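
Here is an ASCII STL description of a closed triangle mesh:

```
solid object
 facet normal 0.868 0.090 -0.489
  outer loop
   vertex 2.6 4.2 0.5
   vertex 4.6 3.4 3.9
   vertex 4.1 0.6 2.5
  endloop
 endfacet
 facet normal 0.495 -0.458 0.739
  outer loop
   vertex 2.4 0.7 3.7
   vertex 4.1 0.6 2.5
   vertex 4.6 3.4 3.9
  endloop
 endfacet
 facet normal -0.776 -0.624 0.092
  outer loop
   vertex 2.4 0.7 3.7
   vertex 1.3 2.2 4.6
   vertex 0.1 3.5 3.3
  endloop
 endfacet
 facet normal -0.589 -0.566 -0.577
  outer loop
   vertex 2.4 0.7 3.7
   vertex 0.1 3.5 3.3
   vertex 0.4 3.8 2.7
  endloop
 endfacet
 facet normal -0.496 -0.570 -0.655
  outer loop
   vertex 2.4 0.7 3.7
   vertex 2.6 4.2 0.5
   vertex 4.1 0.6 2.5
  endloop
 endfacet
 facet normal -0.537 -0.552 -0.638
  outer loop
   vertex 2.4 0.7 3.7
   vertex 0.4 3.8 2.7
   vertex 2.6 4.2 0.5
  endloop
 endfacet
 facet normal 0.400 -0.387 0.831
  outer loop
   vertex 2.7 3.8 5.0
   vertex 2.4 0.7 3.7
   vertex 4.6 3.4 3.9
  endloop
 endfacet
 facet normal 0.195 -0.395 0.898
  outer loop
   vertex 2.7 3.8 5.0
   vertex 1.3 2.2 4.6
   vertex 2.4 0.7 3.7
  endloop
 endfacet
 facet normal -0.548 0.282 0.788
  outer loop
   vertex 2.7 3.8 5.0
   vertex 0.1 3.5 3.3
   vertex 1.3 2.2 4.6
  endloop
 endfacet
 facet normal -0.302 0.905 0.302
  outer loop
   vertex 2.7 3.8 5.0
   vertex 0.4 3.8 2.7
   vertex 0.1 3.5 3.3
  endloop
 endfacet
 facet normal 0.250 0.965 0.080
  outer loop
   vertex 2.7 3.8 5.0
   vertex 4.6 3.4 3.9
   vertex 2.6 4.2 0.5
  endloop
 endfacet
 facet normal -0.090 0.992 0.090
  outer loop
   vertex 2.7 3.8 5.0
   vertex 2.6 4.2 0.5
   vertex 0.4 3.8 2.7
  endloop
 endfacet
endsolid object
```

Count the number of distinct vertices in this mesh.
8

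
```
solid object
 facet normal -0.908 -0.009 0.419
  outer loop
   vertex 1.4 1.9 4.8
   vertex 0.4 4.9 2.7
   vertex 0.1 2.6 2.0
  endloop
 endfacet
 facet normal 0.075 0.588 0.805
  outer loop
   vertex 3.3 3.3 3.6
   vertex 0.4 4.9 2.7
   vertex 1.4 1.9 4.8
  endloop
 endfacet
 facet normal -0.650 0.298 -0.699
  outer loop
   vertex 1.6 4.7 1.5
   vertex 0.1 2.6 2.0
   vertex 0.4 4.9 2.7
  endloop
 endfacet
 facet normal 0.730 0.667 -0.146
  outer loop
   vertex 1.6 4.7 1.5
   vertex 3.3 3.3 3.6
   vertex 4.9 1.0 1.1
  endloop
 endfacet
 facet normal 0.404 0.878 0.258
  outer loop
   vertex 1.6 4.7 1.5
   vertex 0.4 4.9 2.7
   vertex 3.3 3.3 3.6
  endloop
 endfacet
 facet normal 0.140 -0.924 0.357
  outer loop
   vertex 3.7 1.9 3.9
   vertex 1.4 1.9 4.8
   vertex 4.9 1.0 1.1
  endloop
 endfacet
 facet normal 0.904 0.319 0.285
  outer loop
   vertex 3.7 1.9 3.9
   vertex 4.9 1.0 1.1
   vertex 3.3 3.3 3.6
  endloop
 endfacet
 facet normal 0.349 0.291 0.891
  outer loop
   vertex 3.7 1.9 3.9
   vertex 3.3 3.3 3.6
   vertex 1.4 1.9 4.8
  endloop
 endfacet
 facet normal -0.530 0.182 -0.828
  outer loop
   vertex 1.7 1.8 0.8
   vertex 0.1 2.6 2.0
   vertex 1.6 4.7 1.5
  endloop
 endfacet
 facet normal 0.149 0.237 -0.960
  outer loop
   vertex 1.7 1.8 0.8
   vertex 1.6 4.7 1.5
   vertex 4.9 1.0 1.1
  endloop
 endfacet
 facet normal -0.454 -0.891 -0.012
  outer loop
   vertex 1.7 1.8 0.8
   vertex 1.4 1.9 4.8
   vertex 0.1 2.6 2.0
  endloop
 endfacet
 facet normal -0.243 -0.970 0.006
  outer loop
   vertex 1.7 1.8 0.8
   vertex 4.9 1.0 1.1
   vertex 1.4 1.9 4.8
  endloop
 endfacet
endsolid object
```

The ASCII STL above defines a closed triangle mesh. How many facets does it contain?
12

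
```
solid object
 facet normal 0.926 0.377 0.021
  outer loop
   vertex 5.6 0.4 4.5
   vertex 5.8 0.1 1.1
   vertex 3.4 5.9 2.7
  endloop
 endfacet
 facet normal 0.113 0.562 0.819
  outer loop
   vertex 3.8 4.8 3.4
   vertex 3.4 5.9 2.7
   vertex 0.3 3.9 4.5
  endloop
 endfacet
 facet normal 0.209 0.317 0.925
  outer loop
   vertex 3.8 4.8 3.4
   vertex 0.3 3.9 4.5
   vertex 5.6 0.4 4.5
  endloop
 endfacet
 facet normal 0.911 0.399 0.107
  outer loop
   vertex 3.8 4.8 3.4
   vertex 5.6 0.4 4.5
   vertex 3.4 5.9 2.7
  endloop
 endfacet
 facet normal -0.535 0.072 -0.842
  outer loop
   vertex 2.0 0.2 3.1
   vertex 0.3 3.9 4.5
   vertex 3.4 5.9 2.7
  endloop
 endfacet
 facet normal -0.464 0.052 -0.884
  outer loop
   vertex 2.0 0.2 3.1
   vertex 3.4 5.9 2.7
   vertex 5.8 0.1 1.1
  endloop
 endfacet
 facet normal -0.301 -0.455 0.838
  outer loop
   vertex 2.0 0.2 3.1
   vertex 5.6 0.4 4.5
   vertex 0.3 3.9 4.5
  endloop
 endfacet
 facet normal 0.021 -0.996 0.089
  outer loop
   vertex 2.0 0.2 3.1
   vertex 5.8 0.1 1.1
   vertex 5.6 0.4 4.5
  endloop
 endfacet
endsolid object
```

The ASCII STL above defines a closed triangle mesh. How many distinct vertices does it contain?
6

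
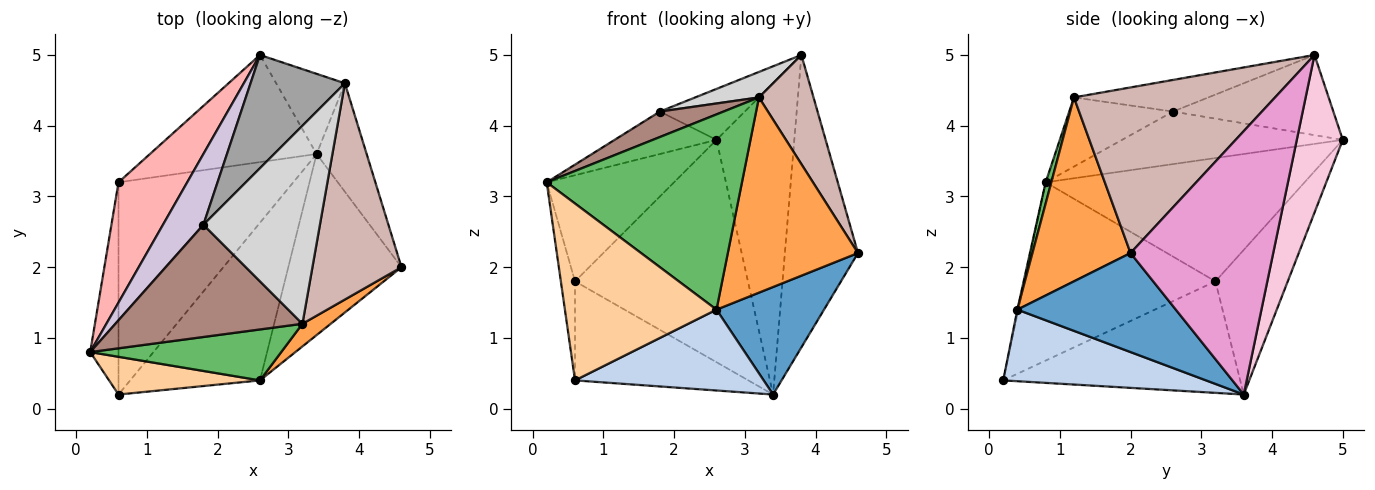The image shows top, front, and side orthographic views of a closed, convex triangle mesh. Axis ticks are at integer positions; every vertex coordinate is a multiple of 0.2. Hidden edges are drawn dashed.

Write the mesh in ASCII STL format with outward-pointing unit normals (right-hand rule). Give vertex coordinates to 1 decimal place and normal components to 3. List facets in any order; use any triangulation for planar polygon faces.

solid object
 facet normal 0.601 -0.408 -0.687
  outer loop
   vertex 2.6 0.4 1.4
   vertex 3.4 3.6 0.2
   vertex 4.6 2.0 2.2
  endloop
 endfacet
 facet normal 0.440 -0.410 -0.799
  outer loop
   vertex 2.6 0.4 1.4
   vertex 0.6 0.2 0.4
   vertex 3.4 3.6 0.2
  endloop
 endfacet
 facet normal 0.599 -0.795 0.092
  outer loop
   vertex 2.6 0.4 1.4
   vertex 4.6 2.0 2.2
   vertex 3.2 1.2 4.4
  endloop
 endfacet
 facet normal -0.007 -0.978 0.209
  outer loop
   vertex 2.6 0.4 1.4
   vertex 0.2 0.8 3.2
   vertex 0.6 0.2 0.4
  endloop
 endfacet
 facet normal 0.028 -0.967 0.252
  outer loop
   vertex 2.6 0.4 1.4
   vertex 3.2 1.2 4.4
   vertex 0.2 0.8 3.2
  endloop
 endfacet
 facet normal -0.353 0.843 -0.406
  outer loop
   vertex 0.6 3.2 1.8
   vertex 2.6 5.0 3.8
   vertex 3.4 3.6 0.2
  endloop
 endfacet
 facet normal -0.501 0.366 -0.784
  outer loop
   vertex 0.6 3.2 1.8
   vertex 3.4 3.6 0.2
   vertex 0.6 0.2 0.4
  endloop
 endfacet
 facet normal -0.803 0.395 0.447
  outer loop
   vertex 0.6 3.2 1.8
   vertex 0.2 0.8 3.2
   vertex 2.6 5.0 3.8
  endloop
 endfacet
 facet normal -0.985 0.073 -0.156
  outer loop
   vertex 0.6 3.2 1.8
   vertex 0.6 0.2 0.4
   vertex 0.2 0.8 3.2
  endloop
 endfacet
 facet normal -0.744 0.344 0.573
  outer loop
   vertex 1.8 2.6 4.2
   vertex 2.6 5.0 3.8
   vertex 0.2 0.8 3.2
  endloop
 endfacet
 facet normal -0.339 -0.208 0.917
  outer loop
   vertex 1.8 2.6 4.2
   vertex 0.2 0.8 3.2
   vertex 3.2 1.2 4.4
  endloop
 endfacet
 facet normal 0.857 -0.232 0.461
  outer loop
   vertex 3.8 4.6 5.0
   vertex 3.2 1.2 4.4
   vertex 4.6 2.0 2.2
  endloop
 endfacet
 facet normal 0.878 0.450 -0.167
  outer loop
   vertex 3.8 4.6 5.0
   vertex 4.6 2.0 2.2
   vertex 3.4 3.6 0.2
  endloop
 endfacet
 facet normal 0.497 0.841 -0.216
  outer loop
   vertex 3.8 4.6 5.0
   vertex 3.4 3.6 0.2
   vertex 2.6 5.0 3.8
  endloop
 endfacet
 facet normal -0.613 0.324 0.721
  outer loop
   vertex 3.8 4.6 5.0
   vertex 2.6 5.0 3.8
   vertex 1.8 2.6 4.2
  endloop
 endfacet
 facet normal -0.260 -0.123 0.958
  outer loop
   vertex 3.8 4.6 5.0
   vertex 1.8 2.6 4.2
   vertex 3.2 1.2 4.4
  endloop
 endfacet
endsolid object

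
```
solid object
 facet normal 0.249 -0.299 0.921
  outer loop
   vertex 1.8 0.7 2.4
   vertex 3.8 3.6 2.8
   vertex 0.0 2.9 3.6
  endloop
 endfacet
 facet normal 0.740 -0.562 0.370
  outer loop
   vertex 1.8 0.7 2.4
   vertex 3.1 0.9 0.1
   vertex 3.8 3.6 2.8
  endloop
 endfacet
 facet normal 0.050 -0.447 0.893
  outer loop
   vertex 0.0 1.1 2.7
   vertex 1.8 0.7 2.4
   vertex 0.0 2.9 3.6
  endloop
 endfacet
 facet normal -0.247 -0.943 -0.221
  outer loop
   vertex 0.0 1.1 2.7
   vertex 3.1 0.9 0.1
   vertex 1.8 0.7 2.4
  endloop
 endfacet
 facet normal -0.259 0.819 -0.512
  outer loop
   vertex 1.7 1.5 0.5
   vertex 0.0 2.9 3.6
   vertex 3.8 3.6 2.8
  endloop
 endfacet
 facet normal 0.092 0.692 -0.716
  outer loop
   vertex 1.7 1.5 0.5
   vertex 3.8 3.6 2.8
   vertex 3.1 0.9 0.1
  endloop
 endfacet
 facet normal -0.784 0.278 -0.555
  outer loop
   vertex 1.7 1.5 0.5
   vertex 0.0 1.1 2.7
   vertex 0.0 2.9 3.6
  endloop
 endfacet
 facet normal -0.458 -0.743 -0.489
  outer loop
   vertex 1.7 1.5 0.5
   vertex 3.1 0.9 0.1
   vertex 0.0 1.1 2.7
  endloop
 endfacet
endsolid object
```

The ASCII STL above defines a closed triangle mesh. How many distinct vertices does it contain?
6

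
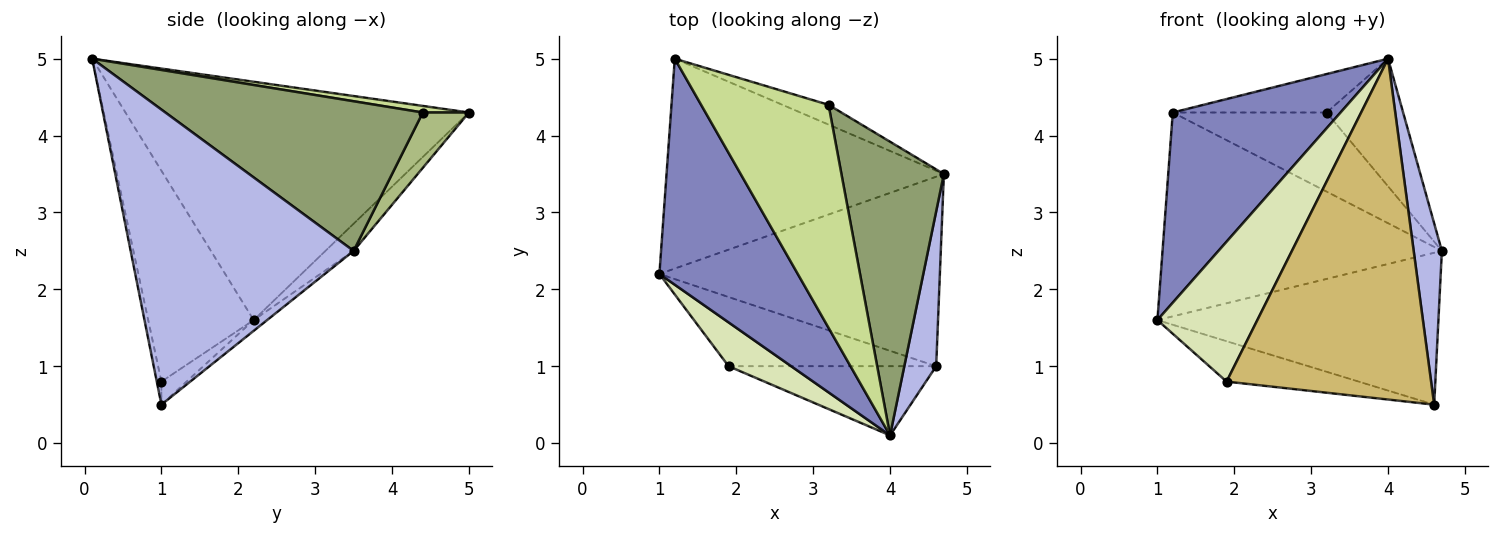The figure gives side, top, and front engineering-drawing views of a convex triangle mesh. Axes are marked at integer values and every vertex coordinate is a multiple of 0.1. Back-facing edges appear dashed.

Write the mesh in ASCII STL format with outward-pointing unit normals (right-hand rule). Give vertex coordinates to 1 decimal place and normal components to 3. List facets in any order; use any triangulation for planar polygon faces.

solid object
 facet normal -0.070 0.695 -0.716
  outer loop
   vertex 1.2 5.0 4.3
   vertex 4.7 3.5 2.5
   vertex 1.0 2.2 1.6
  endloop
 endfacet
 facet normal -0.797 -0.389 0.463
  outer loop
   vertex 1.2 5.0 4.3
   vertex 1.0 2.2 1.6
   vertex 4.0 0.1 5.0
  endloop
 endfacet
 facet normal -0.030 0.625 -0.780
  outer loop
   vertex 4.6 1.0 0.5
   vertex 1.0 2.2 1.6
   vertex 4.7 3.5 2.5
  endloop
 endfacet
 facet normal 0.986 -0.125 0.107
  outer loop
   vertex 4.6 1.0 0.5
   vertex 4.7 3.5 2.5
   vertex 4.0 0.1 5.0
  endloop
 endfacet
 facet normal 0.801 0.238 0.549
  outer loop
   vertex 3.2 4.4 4.3
   vertex 4.0 0.1 5.0
   vertex 4.7 3.5 2.5
  endloop
 endfacet
 facet normal 0.279 0.931 -0.233
  outer loop
   vertex 3.2 4.4 4.3
   vertex 4.7 3.5 2.5
   vertex 1.2 5.0 4.3
  endloop
 endfacet
 facet normal 0.051 0.170 0.984
  outer loop
   vertex 3.2 4.4 4.3
   vertex 1.2 5.0 4.3
   vertex 4.0 0.1 5.0
  endloop
 endfacet
 facet normal -0.709 -0.673 0.211
  outer loop
   vertex 1.9 1.0 0.8
   vertex 4.0 0.1 5.0
   vertex 1.0 2.2 1.6
  endloop
 endfacet
 facet normal -0.096 0.502 -0.860
  outer loop
   vertex 1.9 1.0 0.8
   vertex 1.0 2.2 1.6
   vertex 4.6 1.0 0.5
  endloop
 endfacet
 facet normal -0.022 -0.980 -0.199
  outer loop
   vertex 1.9 1.0 0.8
   vertex 4.6 1.0 0.5
   vertex 4.0 0.1 5.0
  endloop
 endfacet
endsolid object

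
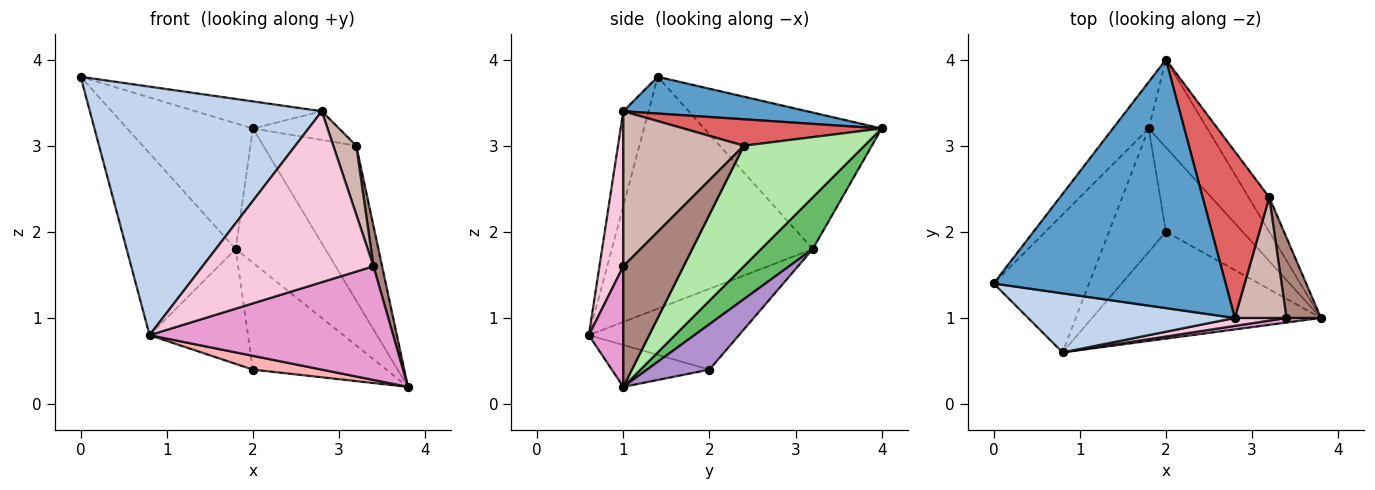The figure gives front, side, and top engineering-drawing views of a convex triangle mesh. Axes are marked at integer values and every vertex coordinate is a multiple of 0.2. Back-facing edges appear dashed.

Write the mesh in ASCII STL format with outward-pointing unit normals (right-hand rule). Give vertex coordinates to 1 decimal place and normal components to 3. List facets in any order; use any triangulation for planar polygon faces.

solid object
 facet normal 0.156 0.107 0.982
  outer loop
   vertex 2.8 1.0 3.4
   vertex 2.0 4.0 3.2
   vertex 0.0 1.4 3.8
  endloop
 endfacet
 facet normal -0.105 -0.967 0.230
  outer loop
   vertex 2.8 1.0 3.4
   vertex 0.0 1.4 3.8
   vertex 0.8 0.6 0.8
  endloop
 endfacet
 facet normal -0.798 0.565 -0.209
  outer loop
   vertex 1.8 3.2 1.8
   vertex 0.0 1.4 3.8
   vertex 2.0 4.0 3.2
  endloop
 endfacet
 facet normal -0.826 0.449 -0.340
  outer loop
   vertex 1.8 3.2 1.8
   vertex 0.8 0.6 0.8
   vertex 0.0 1.4 3.8
  endloop
 endfacet
 facet normal 0.435 0.754 -0.493
  outer loop
   vertex 1.8 3.2 1.8
   vertex 2.0 4.0 3.2
   vertex 3.8 1.0 0.2
  endloop
 endfacet
 facet normal 0.785 0.605 -0.135
  outer loop
   vertex 3.2 2.4 3.0
   vertex 3.8 1.0 0.2
   vertex 2.0 4.0 3.2
  endloop
 endfacet
 facet normal 0.364 0.158 0.918
  outer loop
   vertex 3.2 2.4 3.0
   vertex 2.0 4.0 3.2
   vertex 2.8 1.0 3.4
  endloop
 endfacet
 facet normal -0.178 -0.126 -0.976
  outer loop
   vertex 2.0 2.0 0.4
   vertex 3.8 1.0 0.2
   vertex 0.8 0.6 0.8
  endloop
 endfacet
 facet normal 0.345 0.737 -0.582
  outer loop
   vertex 2.0 2.0 0.4
   vertex 1.8 3.2 1.8
   vertex 3.8 1.0 0.2
  endloop
 endfacet
 facet normal -0.720 0.472 -0.508
  outer loop
   vertex 2.0 2.0 0.4
   vertex 0.8 0.6 0.8
   vertex 1.8 3.2 1.8
  endloop
 endfacet
 facet normal 0.953 -0.136 0.272
  outer loop
   vertex 3.4 1.0 1.6
   vertex 3.8 1.0 0.2
   vertex 3.2 2.4 3.0
  endloop
 endfacet
 facet normal 0.934 -0.178 0.311
  outer loop
   vertex 3.4 1.0 1.6
   vertex 3.2 2.4 3.0
   vertex 2.8 1.0 3.4
  endloop
 endfacet
 facet normal 0.140 -0.989 0.040
  outer loop
   vertex 3.4 1.0 1.6
   vertex 0.8 0.6 0.8
   vertex 3.8 1.0 0.2
  endloop
 endfacet
 facet normal 0.138 -0.989 0.046
  outer loop
   vertex 3.4 1.0 1.6
   vertex 2.8 1.0 3.4
   vertex 0.8 0.6 0.8
  endloop
 endfacet
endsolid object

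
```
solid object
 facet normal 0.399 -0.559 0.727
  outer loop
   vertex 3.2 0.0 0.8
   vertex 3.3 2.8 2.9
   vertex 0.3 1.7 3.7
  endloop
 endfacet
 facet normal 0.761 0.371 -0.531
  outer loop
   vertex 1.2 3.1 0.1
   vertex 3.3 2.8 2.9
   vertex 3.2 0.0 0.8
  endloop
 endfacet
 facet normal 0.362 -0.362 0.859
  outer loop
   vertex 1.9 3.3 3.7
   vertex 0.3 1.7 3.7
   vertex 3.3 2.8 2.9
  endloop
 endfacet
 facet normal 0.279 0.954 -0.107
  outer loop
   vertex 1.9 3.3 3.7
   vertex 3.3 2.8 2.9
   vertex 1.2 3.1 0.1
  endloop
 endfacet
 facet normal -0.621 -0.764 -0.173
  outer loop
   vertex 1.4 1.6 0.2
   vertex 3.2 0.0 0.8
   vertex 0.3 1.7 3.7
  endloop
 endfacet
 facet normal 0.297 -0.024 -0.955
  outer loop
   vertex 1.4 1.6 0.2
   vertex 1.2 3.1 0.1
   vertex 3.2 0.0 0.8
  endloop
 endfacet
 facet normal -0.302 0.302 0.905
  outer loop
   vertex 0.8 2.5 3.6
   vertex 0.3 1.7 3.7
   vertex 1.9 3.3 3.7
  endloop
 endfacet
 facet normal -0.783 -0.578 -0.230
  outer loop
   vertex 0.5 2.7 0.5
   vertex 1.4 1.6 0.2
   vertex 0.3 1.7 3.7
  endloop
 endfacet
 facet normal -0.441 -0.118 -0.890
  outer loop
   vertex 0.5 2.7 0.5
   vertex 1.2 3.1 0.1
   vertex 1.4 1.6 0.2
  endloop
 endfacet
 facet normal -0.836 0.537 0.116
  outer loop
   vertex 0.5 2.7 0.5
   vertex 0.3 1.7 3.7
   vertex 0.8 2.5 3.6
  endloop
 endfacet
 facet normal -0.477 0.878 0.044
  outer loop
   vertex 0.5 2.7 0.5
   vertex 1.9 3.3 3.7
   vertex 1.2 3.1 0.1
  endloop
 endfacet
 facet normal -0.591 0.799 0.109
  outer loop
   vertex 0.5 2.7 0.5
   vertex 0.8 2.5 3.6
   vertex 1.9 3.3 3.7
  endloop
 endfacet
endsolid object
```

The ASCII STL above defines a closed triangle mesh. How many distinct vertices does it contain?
8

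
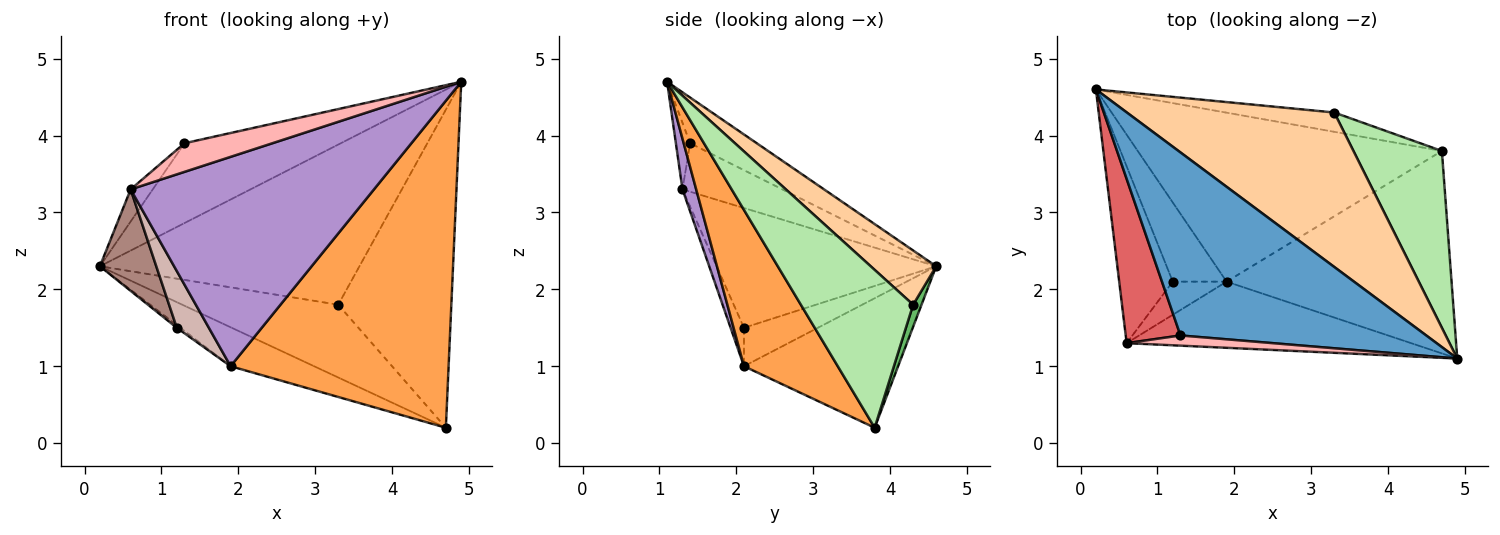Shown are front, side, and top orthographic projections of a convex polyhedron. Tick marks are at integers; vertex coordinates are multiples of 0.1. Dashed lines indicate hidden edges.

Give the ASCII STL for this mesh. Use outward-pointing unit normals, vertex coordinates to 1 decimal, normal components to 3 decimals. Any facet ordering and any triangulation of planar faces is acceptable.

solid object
 facet normal -0.168 0.394 0.904
  outer loop
   vertex 1.3 1.4 3.9
   vertex 4.9 1.1 4.7
   vertex 0.2 4.6 2.3
  endloop
 endfacet
 facet normal -0.383 0.208 -0.900
  outer loop
   vertex 1.9 2.1 1.0
   vertex 0.2 4.6 2.3
   vertex 4.7 3.8 0.2
  endloop
 endfacet
 facet normal 0.344 -0.798 -0.494
  outer loop
   vertex 1.9 2.1 1.0
   vertex 4.7 3.8 0.2
   vertex 4.9 1.1 4.7
  endloop
 endfacet
 facet normal 0.179 0.708 0.683
  outer loop
   vertex 3.3 4.3 1.8
   vertex 0.2 4.6 2.3
   vertex 4.9 1.1 4.7
  endloop
 endfacet
 facet normal 0.052 0.965 -0.256
  outer loop
   vertex 3.3 4.3 1.8
   vertex 4.7 3.8 0.2
   vertex 0.2 4.6 2.3
  endloop
 endfacet
 facet normal 0.655 0.660 0.367
  outer loop
   vertex 3.3 4.3 1.8
   vertex 4.9 1.1 4.7
   vertex 4.7 3.8 0.2
  endloop
 endfacet
 facet normal -0.656 0.145 0.741
  outer loop
   vertex 0.6 1.3 3.3
   vertex 1.3 1.4 3.9
   vertex 0.2 4.6 2.3
  endloop
 endfacet
 facet normal -0.151 -0.931 0.332
  outer loop
   vertex 0.6 1.3 3.3
   vertex 4.9 1.1 4.7
   vertex 1.3 1.4 3.9
  endloop
 endfacet
 facet normal 0.054 -0.952 -0.301
  outer loop
   vertex 0.6 1.3 3.3
   vertex 1.9 2.1 1.0
   vertex 4.9 1.1 4.7
  endloop
 endfacet
 facet normal -0.581 0.028 -0.813
  outer loop
   vertex 1.2 2.1 1.5
   vertex 0.2 4.6 2.3
   vertex 1.9 2.1 1.0
  endloop
 endfacet
 facet normal -0.889 -0.228 -0.398
  outer loop
   vertex 1.2 2.1 1.5
   vertex 0.6 1.3 3.3
   vertex 0.2 4.6 2.3
  endloop
 endfacet
 facet normal -0.339 -0.813 -0.474
  outer loop
   vertex 1.2 2.1 1.5
   vertex 1.9 2.1 1.0
   vertex 0.6 1.3 3.3
  endloop
 endfacet
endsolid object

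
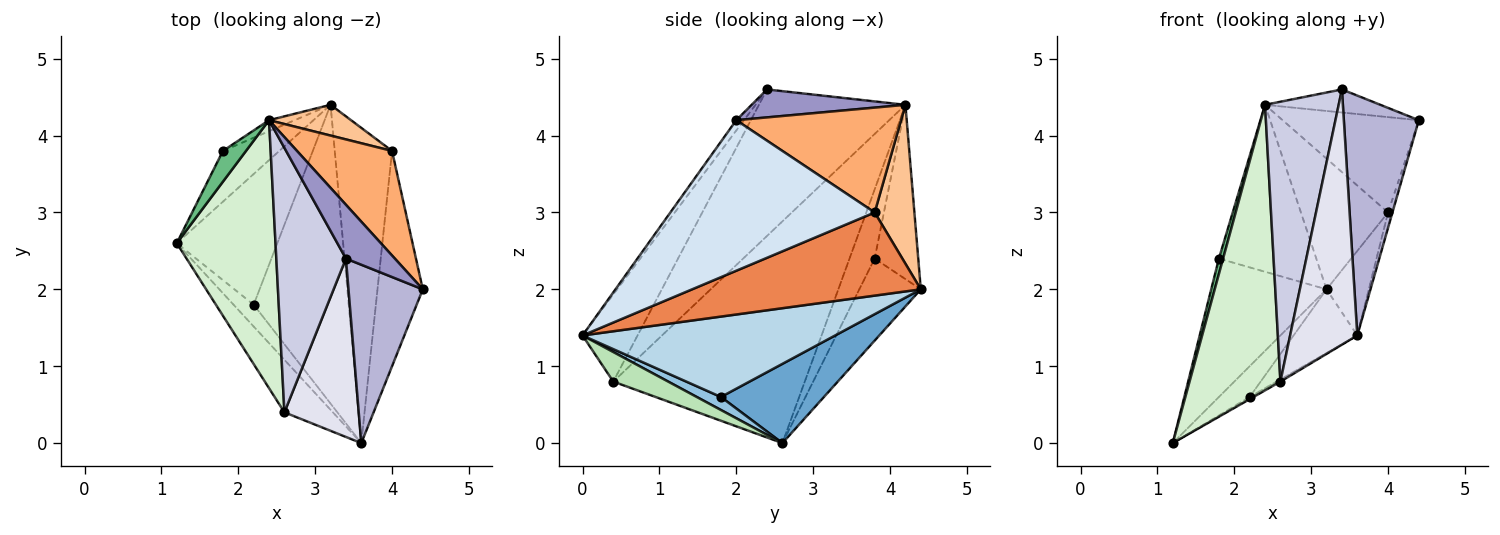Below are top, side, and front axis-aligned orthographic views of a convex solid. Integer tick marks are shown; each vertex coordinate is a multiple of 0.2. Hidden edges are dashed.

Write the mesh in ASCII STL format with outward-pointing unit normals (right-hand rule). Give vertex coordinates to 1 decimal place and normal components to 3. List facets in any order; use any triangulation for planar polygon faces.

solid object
 facet normal 0.609 0.182 -0.772
  outer loop
   vertex 2.2 1.8 0.6
   vertex 1.2 2.6 0.0
   vertex 3.2 4.4 2.0
  endloop
 endfacet
 facet normal 0.543 0.049 -0.839
  outer loop
   vertex 2.2 1.8 0.6
   vertex 3.6 0.0 1.4
   vertex 1.2 2.6 0.0
  endloop
 endfacet
 facet normal 0.637 0.161 -0.754
  outer loop
   vertex 2.2 1.8 0.6
   vertex 3.2 4.4 2.0
   vertex 3.6 0.0 1.4
  endloop
 endfacet
 facet normal 0.957 0.021 -0.288
  outer loop
   vertex 4.0 3.8 3.0
   vertex 4.4 2.0 4.2
   vertex 3.6 0.0 1.4
  endloop
 endfacet
 facet normal 0.814 0.150 -0.561
  outer loop
   vertex 4.0 3.8 3.0
   vertex 3.6 0.0 1.4
   vertex 3.2 4.4 2.0
  endloop
 endfacet
 facet normal 0.632 0.522 0.573
  outer loop
   vertex 4.0 3.8 3.0
   vertex 2.4 4.2 4.4
   vertex 4.4 2.0 4.2
  endloop
 endfacet
 facet normal 0.406 0.890 0.209
  outer loop
   vertex 4.0 3.8 3.0
   vertex 3.2 4.4 2.0
   vertex 2.4 4.2 4.4
  endloop
 endfacet
 facet normal -0.448 0.840 -0.308
  outer loop
   vertex 1.8 3.8 2.4
   vertex 3.2 4.4 2.0
   vertex 1.2 2.6 0.0
  endloop
 endfacet
 facet normal -0.937 -0.156 0.312
  outer loop
   vertex 1.8 3.8 2.4
   vertex 1.2 2.6 0.0
   vertex 2.4 4.2 4.4
  endloop
 endfacet
 facet normal -0.408 0.911 -0.060
  outer loop
   vertex 1.8 3.8 2.4
   vertex 2.4 4.2 4.4
   vertex 3.2 4.4 2.0
  endloop
 endfacet
 facet normal 0.520 0.021 -0.854
  outer loop
   vertex 2.6 0.4 0.8
   vertex 1.2 2.6 0.0
   vertex 3.6 0.0 1.4
  endloop
 endfacet
 facet normal -0.838 -0.398 0.373
  outer loop
   vertex 2.6 0.4 0.8
   vertex 2.4 4.2 4.4
   vertex 1.2 2.6 0.0
  endloop
 endfacet
 facet normal 0.465 0.349 0.814
  outer loop
   vertex 3.4 2.4 4.6
   vertex 4.4 2.0 4.2
   vertex 2.4 4.2 4.4
  endloop
 endfacet
 facet normal -0.082 -0.800 0.595
  outer loop
   vertex 3.4 2.4 4.6
   vertex 3.6 0.0 1.4
   vertex 4.4 2.0 4.2
  endloop
 endfacet
 facet normal -0.822 -0.413 0.391
  outer loop
   vertex 3.4 2.4 4.6
   vertex 2.4 4.2 4.4
   vertex 2.6 0.4 0.8
  endloop
 endfacet
 facet normal -0.558 -0.680 0.476
  outer loop
   vertex 3.4 2.4 4.6
   vertex 2.6 0.4 0.8
   vertex 3.6 0.0 1.4
  endloop
 endfacet
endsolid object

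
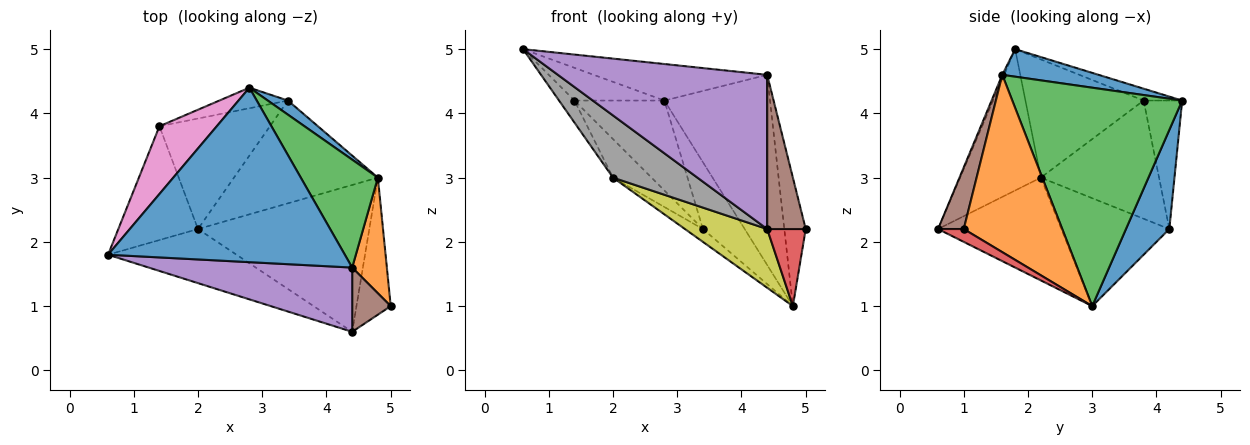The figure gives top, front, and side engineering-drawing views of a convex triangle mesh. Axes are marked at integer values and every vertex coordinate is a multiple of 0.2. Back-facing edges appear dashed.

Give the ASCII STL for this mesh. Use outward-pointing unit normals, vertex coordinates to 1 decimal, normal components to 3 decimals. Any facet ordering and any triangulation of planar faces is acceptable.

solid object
 facet normal 0.113 0.204 0.973
  outer loop
   vertex 4.4 1.6 4.6
   vertex 2.8 4.4 4.2
   vertex 0.6 1.8 5.0
  endloop
 endfacet
 facet normal 0.960 0.209 0.188
  outer loop
   vertex 4.4 1.6 4.6
   vertex 5.0 1.0 2.2
   vertex 4.8 3.0 1.0
  endloop
 endfacet
 facet normal 0.813 0.506 0.287
  outer loop
   vertex 4.4 1.6 4.6
   vertex 4.8 3.0 1.0
   vertex 2.8 4.4 4.2
  endloop
 endfacet
 facet normal 0.311 -0.466 -0.828
  outer loop
   vertex 4.4 0.6 2.2
   vertex 4.8 3.0 1.0
   vertex 5.0 1.0 2.2
  endloop
 endfacet
 facet normal -0.008 -0.923 0.385
  outer loop
   vertex 4.4 0.6 2.2
   vertex 4.4 1.6 4.6
   vertex 0.6 1.8 5.0
  endloop
 endfacet
 facet normal 0.524 -0.786 0.328
  outer loop
   vertex 4.4 0.6 2.2
   vertex 5.0 1.0 2.2
   vertex 4.4 1.6 4.6
  endloop
 endfacet
 facet normal -0.183 0.427 0.885
  outer loop
   vertex 1.4 3.8 4.2
   vertex 0.6 1.8 5.0
   vertex 2.8 4.4 4.2
  endloop
 endfacet
 facet normal -0.585 -0.612 -0.532
  outer loop
   vertex 2.0 2.2 3.0
   vertex 4.4 0.6 2.2
   vertex 0.6 1.8 5.0
  endloop
 endfacet
 facet normal -0.487 -0.324 -0.811
  outer loop
   vertex 2.0 2.2 3.0
   vertex 4.8 3.0 1.0
   vertex 4.4 0.6 2.2
  endloop
 endfacet
 facet normal -0.824 0.108 -0.556
  outer loop
   vertex 2.0 2.2 3.0
   vertex 0.6 1.8 5.0
   vertex 1.4 3.8 4.2
  endloop
 endfacet
 facet normal 0.713 0.686 0.145
  outer loop
   vertex 3.4 4.2 2.2
   vertex 2.8 4.4 4.2
   vertex 4.8 3.0 1.0
  endloop
 endfacet
 facet normal -0.386 0.900 -0.206
  outer loop
   vertex 3.4 4.2 2.2
   vertex 1.4 3.8 4.2
   vertex 2.8 4.4 4.2
  endloop
 endfacet
 facet normal -0.597 0.100 -0.796
  outer loop
   vertex 3.4 4.2 2.2
   vertex 4.8 3.0 1.0
   vertex 2.0 2.2 3.0
  endloop
 endfacet
 facet normal -0.711 0.232 -0.664
  outer loop
   vertex 3.4 4.2 2.2
   vertex 2.0 2.2 3.0
   vertex 1.4 3.8 4.2
  endloop
 endfacet
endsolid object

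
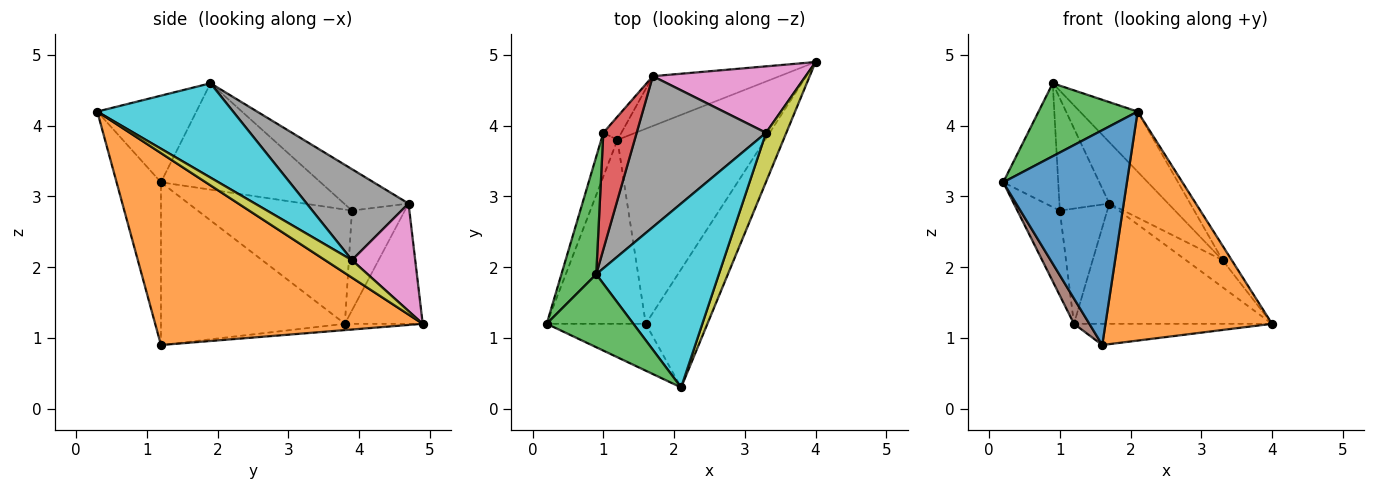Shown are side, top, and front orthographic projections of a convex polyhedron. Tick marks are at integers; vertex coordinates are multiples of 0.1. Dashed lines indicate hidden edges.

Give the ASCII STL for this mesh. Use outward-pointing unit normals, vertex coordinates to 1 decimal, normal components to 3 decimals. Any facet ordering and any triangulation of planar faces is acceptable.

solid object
 facet normal -0.331 -0.922 -0.201
  outer loop
   vertex 1.6 1.2 0.9
   vertex 2.1 0.3 4.2
   vertex 0.2 1.2 3.2
  endloop
 endfacet
 facet normal 0.819 -0.510 -0.263
  outer loop
   vertex 1.6 1.2 0.9
   vertex 4.0 4.9 1.2
   vertex 2.1 0.3 4.2
  endloop
 endfacet
 facet normal -0.577 -0.577 0.577
  outer loop
   vertex 0.9 1.9 4.6
   vertex 0.2 1.2 3.2
   vertex 2.1 0.3 4.2
  endloop
 endfacet
 facet normal -0.042 0.108 -0.993
  outer loop
   vertex 1.2 3.8 1.2
   vertex 4.0 4.9 1.2
   vertex 1.6 1.2 0.9
  endloop
 endfacet
 facet normal -0.341 0.869 -0.359
  outer loop
   vertex 1.2 3.8 1.2
   vertex 1.7 4.7 2.9
   vertex 4.0 4.9 1.2
  endloop
 endfacet
 facet normal -0.852 -0.071 -0.519
  outer loop
   vertex 1.2 3.8 1.2
   vertex 1.6 1.2 0.9
   vertex 0.2 1.2 3.2
  endloop
 endfacet
 facet normal 0.546 0.316 0.776
  outer loop
   vertex 3.3 3.9 2.1
   vertex 4.0 4.9 1.2
   vertex 1.7 4.7 2.9
  endloop
 endfacet
 facet normal 0.546 0.315 0.776
  outer loop
   vertex 3.3 3.9 2.1
   vertex 1.7 4.7 2.9
   vertex 0.9 1.9 4.6
  endloop
 endfacet
 facet normal 0.638 0.218 0.739
  outer loop
   vertex 3.3 3.9 2.1
   vertex 2.1 0.3 4.2
   vertex 4.0 4.9 1.2
  endloop
 endfacet
 facet normal 0.590 0.251 0.767
  outer loop
   vertex 3.3 3.9 2.1
   vertex 0.9 1.9 4.6
   vertex 2.1 0.3 4.2
  endloop
 endfacet
 facet normal -0.955 0.263 -0.136
  outer loop
   vertex 1.0 3.9 2.8
   vertex 1.2 3.8 1.2
   vertex 0.2 1.2 3.2
  endloop
 endfacet
 facet normal -0.738 0.662 -0.134
  outer loop
   vertex 1.0 3.9 2.8
   vertex 1.7 4.7 2.9
   vertex 1.2 3.8 1.2
  endloop
 endfacet
 facet normal -0.903 0.311 0.296
  outer loop
   vertex 1.0 3.9 2.8
   vertex 0.2 1.2 3.2
   vertex 0.9 1.9 4.6
  endloop
 endfacet
 facet normal -0.667 0.517 0.537
  outer loop
   vertex 1.0 3.9 2.8
   vertex 0.9 1.9 4.6
   vertex 1.7 4.7 2.9
  endloop
 endfacet
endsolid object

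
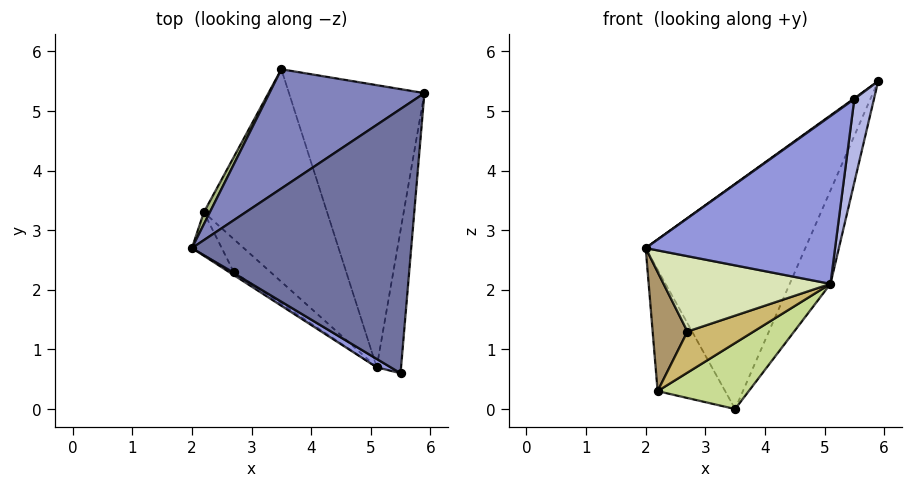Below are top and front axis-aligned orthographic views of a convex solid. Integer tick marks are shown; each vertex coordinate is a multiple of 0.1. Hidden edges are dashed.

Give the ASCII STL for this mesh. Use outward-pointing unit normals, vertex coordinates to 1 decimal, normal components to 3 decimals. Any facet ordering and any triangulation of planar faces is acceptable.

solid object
 facet normal -0.582 -0.002 0.813
  outer loop
   vertex 5.5 0.6 5.2
   vertex 5.9 5.3 5.5
   vertex 2.0 2.7 2.7
  endloop
 endfacet
 facet normal -0.679 0.649 0.344
  outer loop
   vertex 3.5 5.7 0.0
   vertex 2.0 2.7 2.7
   vertex 5.9 5.3 5.5
  endloop
 endfacet
 facet normal -0.536 -0.843 0.042
  outer loop
   vertex 5.1 0.7 2.1
   vertex 5.5 0.6 5.2
   vertex 2.0 2.7 2.7
  endloop
 endfacet
 facet normal 0.989 -0.076 -0.130
  outer loop
   vertex 5.1 0.7 2.1
   vertex 5.9 5.3 5.5
   vertex 5.5 0.6 5.2
  endloop
 endfacet
 facet normal 0.912 0.129 -0.389
  outer loop
   vertex 5.1 0.7 2.1
   vertex 3.5 5.7 0.0
   vertex 5.9 5.3 5.5
  endloop
 endfacet
 facet normal -0.876 0.480 0.047
  outer loop
   vertex 2.2 3.3 0.3
   vertex 2.0 2.7 2.7
   vertex 3.5 5.7 0.0
  endloop
 endfacet
 facet normal 0.311 -0.282 -0.908
  outer loop
   vertex 2.2 3.3 0.3
   vertex 3.5 5.7 0.0
   vertex 5.1 0.7 2.1
  endloop
 endfacet
 facet normal -0.546 -0.837 -0.034
  outer loop
   vertex 2.7 2.3 1.3
   vertex 5.1 0.7 2.1
   vertex 2.0 2.7 2.7
  endloop
 endfacet
 facet normal -0.771 -0.600 -0.214
  outer loop
   vertex 2.7 2.3 1.3
   vertex 2.0 2.7 2.7
   vertex 2.2 3.3 0.3
  endloop
 endfacet
 facet normal -0.298 -0.745 -0.596
  outer loop
   vertex 2.7 2.3 1.3
   vertex 2.2 3.3 0.3
   vertex 5.1 0.7 2.1
  endloop
 endfacet
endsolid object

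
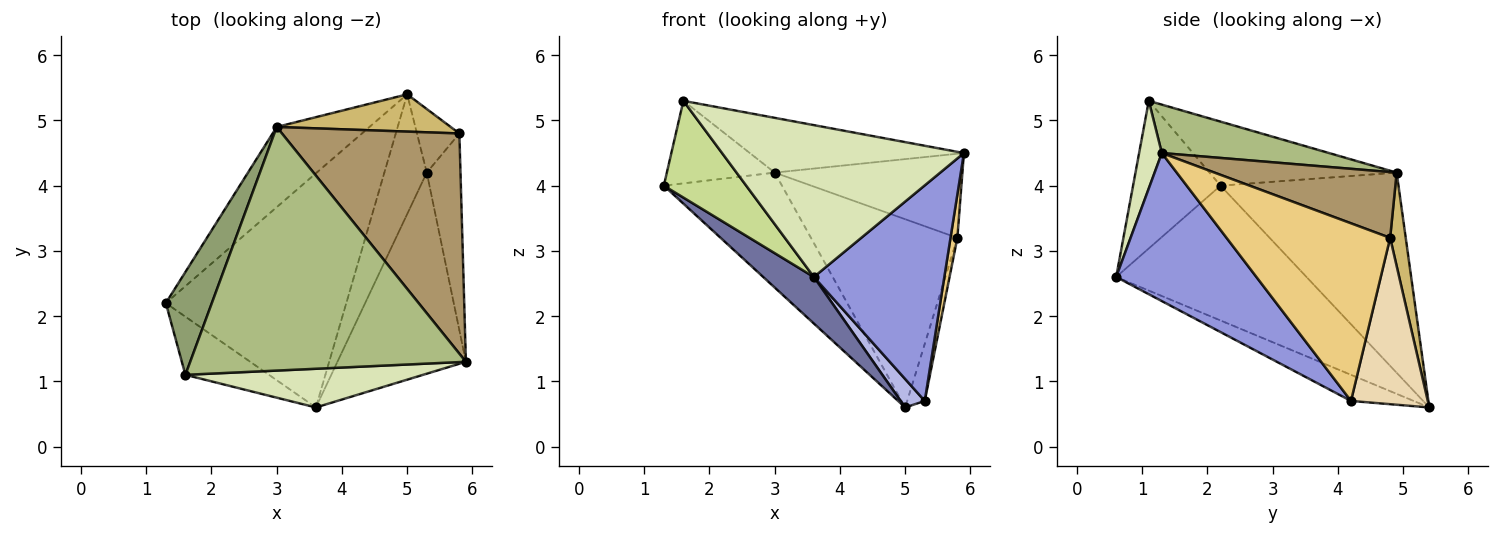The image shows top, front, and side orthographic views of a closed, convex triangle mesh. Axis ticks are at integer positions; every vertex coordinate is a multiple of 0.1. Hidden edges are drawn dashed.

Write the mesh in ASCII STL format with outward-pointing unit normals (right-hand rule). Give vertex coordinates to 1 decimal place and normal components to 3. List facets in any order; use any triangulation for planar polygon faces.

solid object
 facet normal -0.591 -0.157 -0.791
  outer loop
   vertex 3.6 0.6 2.6
   vertex 1.3 2.2 4.0
   vertex 5.0 5.4 0.6
  endloop
 endfacet
 facet normal -0.777 0.516 -0.360
  outer loop
   vertex 3.0 4.9 4.2
   vertex 5.0 5.4 0.6
   vertex 1.3 2.2 4.0
  endloop
 endfacet
 facet normal 0.618 -0.575 -0.536
  outer loop
   vertex 5.3 4.2 0.7
   vertex 5.9 1.3 4.5
   vertex 3.6 0.6 2.6
  endloop
 endfacet
 facet normal -0.514 -0.198 -0.835
  outer loop
   vertex 5.3 4.2 0.7
   vertex 3.6 0.6 2.6
   vertex 5.0 5.4 0.6
  endloop
 endfacet
 facet normal -0.736 0.424 0.528
  outer loop
   vertex 1.6 1.1 5.3
   vertex 3.0 4.9 4.2
   vertex 1.3 2.2 4.0
  endloop
 endfacet
 facet normal 0.169 0.216 0.962
  outer loop
   vertex 1.6 1.1 5.3
   vertex 5.9 1.3 4.5
   vertex 3.0 4.9 4.2
  endloop
 endfacet
 facet normal -0.673 -0.634 -0.381
  outer loop
   vertex 1.6 1.1 5.3
   vertex 1.3 2.2 4.0
   vertex 3.6 0.6 2.6
  endloop
 endfacet
 facet normal 0.091 -0.965 0.246
  outer loop
   vertex 1.6 1.1 5.3
   vertex 3.6 0.6 2.6
   vertex 5.9 1.3 4.5
  endloop
 endfacet
 facet normal 0.327 0.337 0.883
  outer loop
   vertex 5.8 4.8 3.2
   vertex 3.0 4.9 4.2
   vertex 5.9 1.3 4.5
  endloop
 endfacet
 facet normal 0.104 0.976 0.193
  outer loop
   vertex 5.8 4.8 3.2
   vertex 5.0 5.4 0.6
   vertex 3.0 4.9 4.2
  endloop
 endfacet
 facet normal 0.982 -0.041 -0.186
  outer loop
   vertex 5.8 4.8 3.2
   vertex 5.9 1.3 4.5
   vertex 5.3 4.2 0.7
  endloop
 endfacet
 facet normal 0.946 0.216 -0.241
  outer loop
   vertex 5.8 4.8 3.2
   vertex 5.3 4.2 0.7
   vertex 5.0 5.4 0.6
  endloop
 endfacet
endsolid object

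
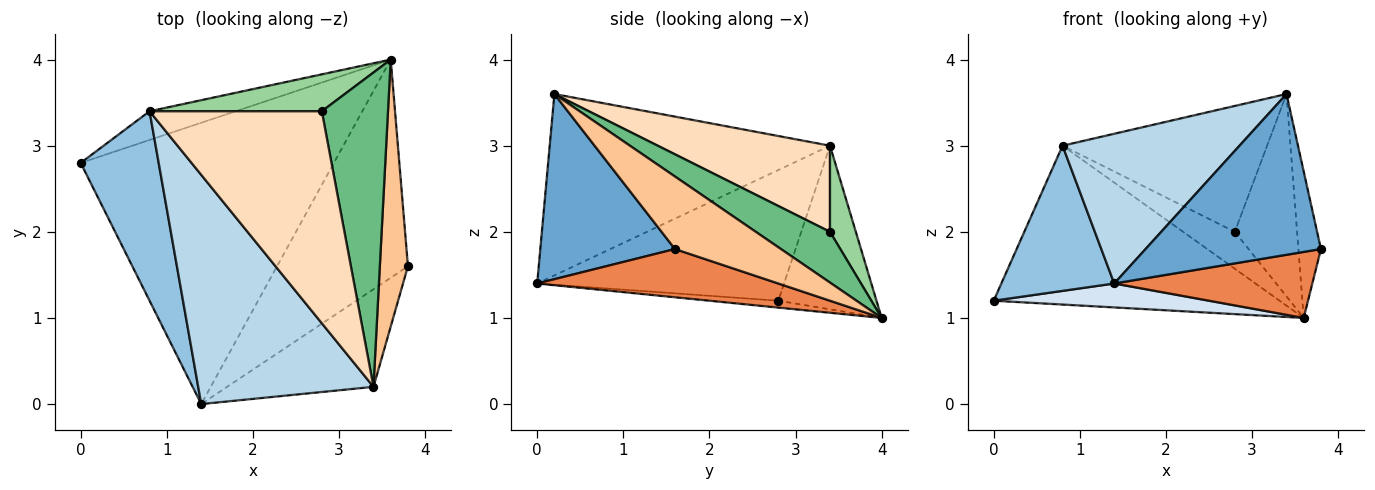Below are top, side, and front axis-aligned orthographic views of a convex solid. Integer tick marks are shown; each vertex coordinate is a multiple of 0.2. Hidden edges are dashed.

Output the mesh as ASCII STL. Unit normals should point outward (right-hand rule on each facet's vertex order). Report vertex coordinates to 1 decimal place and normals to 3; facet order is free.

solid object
 facet normal 0.549 -0.715 -0.434
  outer loop
   vertex 3.4 0.2 3.6
   vertex 1.4 0.0 1.4
   vertex 3.8 1.6 1.8
  endloop
 endfacet
 facet normal -0.799 -0.366 0.477
  outer loop
   vertex 0.8 3.4 3.0
   vertex 0.0 2.8 1.2
   vertex 1.4 0.0 1.4
  endloop
 endfacet
 facet normal -0.655 -0.413 0.633
  outer loop
   vertex 0.8 3.4 3.0
   vertex 1.4 0.0 1.4
   vertex 3.4 0.2 3.6
  endloop
 endfacet
 facet normal -0.027 -0.085 -0.996
  outer loop
   vertex 3.6 4.0 1.0
   vertex 1.4 0.0 1.4
   vertex 0.0 2.8 1.2
  endloop
 endfacet
 facet normal 0.333 -0.273 -0.903
  outer loop
   vertex 3.6 4.0 1.0
   vertex 3.8 1.6 1.8
   vertex 1.4 0.0 1.4
  endloop
 endfacet
 facet normal -0.320 0.932 -0.168
  outer loop
   vertex 3.6 4.0 1.0
   vertex 0.0 2.8 1.2
   vertex 0.8 3.4 3.0
  endloop
 endfacet
 facet normal 0.915 0.194 0.354
  outer loop
   vertex 3.6 4.0 1.0
   vertex 3.4 0.2 3.6
   vertex 3.8 1.6 1.8
  endloop
 endfacet
 facet normal 0.395 0.469 0.790
  outer loop
   vertex 2.8 3.4 2.0
   vertex 0.8 3.4 3.0
   vertex 3.4 0.2 3.6
  endloop
 endfacet
 facet normal 0.542 0.455 0.707
  outer loop
   vertex 2.8 3.4 2.0
   vertex 3.4 0.2 3.6
   vertex 3.6 4.0 1.0
  endloop
 endfacet
 facet normal 0.333 0.667 0.667
  outer loop
   vertex 2.8 3.4 2.0
   vertex 3.6 4.0 1.0
   vertex 0.8 3.4 3.0
  endloop
 endfacet
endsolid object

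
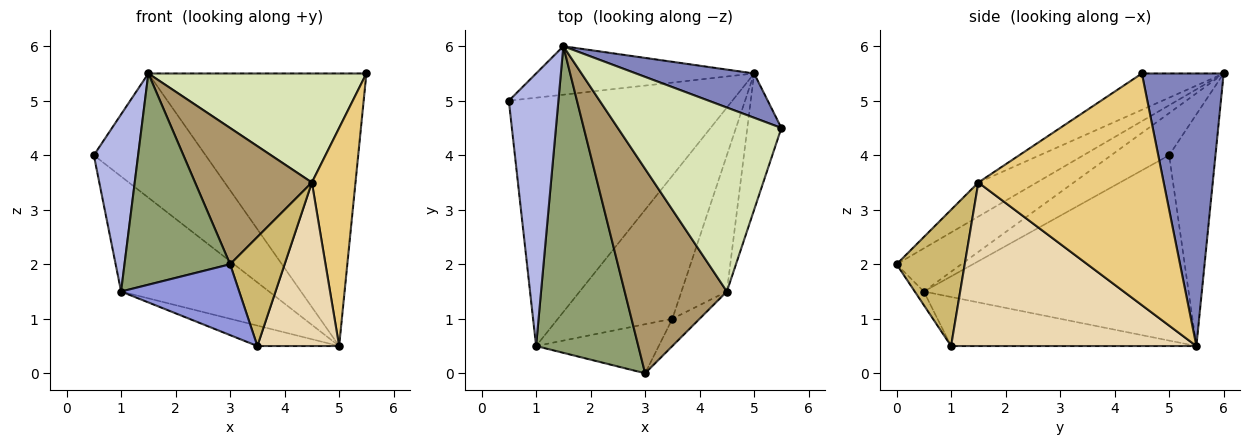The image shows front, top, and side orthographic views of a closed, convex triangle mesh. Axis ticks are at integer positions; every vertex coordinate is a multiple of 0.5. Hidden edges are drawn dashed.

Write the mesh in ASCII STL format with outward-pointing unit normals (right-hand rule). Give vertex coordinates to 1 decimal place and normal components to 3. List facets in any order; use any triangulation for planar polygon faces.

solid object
 facet normal -0.360 0.869 -0.339
  outer loop
   vertex 1.5 6.0 5.5
   vertex 5.0 5.5 0.5
   vertex 0.5 5.0 4.0
  endloop
 endfacet
 facet normal 0.347 0.926 0.150
  outer loop
   vertex 1.5 6.0 5.5
   vertex 5.5 4.5 5.5
   vertex 5.0 5.5 0.5
  endloop
 endfacet
 facet normal -0.063 -0.821 -0.568
  outer loop
   vertex 1.0 0.5 1.5
   vertex 3.5 1.0 0.5
   vertex 3.0 0.0 2.0
  endloop
 endfacet
 facet normal -0.580 -0.444 0.683
  outer loop
   vertex 1.0 0.5 1.5
   vertex 1.5 6.0 5.5
   vertex 0.5 5.0 4.0
  endloop
 endfacet
 facet normal -0.328 -0.536 0.778
  outer loop
   vertex 1.0 0.5 1.5
   vertex 3.0 0.0 2.0
   vertex 1.5 6.0 5.5
  endloop
 endfacet
 facet normal -0.601 0.336 -0.725
  outer loop
   vertex 1.0 0.5 1.5
   vertex 0.5 5.0 4.0
   vertex 5.0 5.5 0.5
  endloop
 endfacet
 facet normal -0.391 0.130 -0.911
  outer loop
   vertex 1.0 0.5 1.5
   vertex 5.0 5.5 0.5
   vertex 3.5 1.0 0.5
  endloop
 endfacet
 facet normal -0.188 -0.501 0.845
  outer loop
   vertex 4.5 1.5 3.5
   vertex 5.5 4.5 5.5
   vertex 1.5 6.0 5.5
  endloop
 endfacet
 facet normal -0.267 -0.535 0.802
  outer loop
   vertex 4.5 1.5 3.5
   vertex 1.5 6.0 5.5
   vertex 3.0 0.0 2.0
  endloop
 endfacet
 facet normal 0.772 -0.617 -0.154
  outer loop
   vertex 4.5 1.5 3.5
   vertex 3.0 0.0 2.0
   vertex 3.5 1.0 0.5
  endloop
 endfacet
 facet normal 0.964 -0.227 -0.142
  outer loop
   vertex 4.5 1.5 3.5
   vertex 5.0 5.5 0.5
   vertex 5.5 4.5 5.5
  endloop
 endfacet
 facet normal 0.917 -0.306 -0.255
  outer loop
   vertex 4.5 1.5 3.5
   vertex 3.5 1.0 0.5
   vertex 5.0 5.5 0.5
  endloop
 endfacet
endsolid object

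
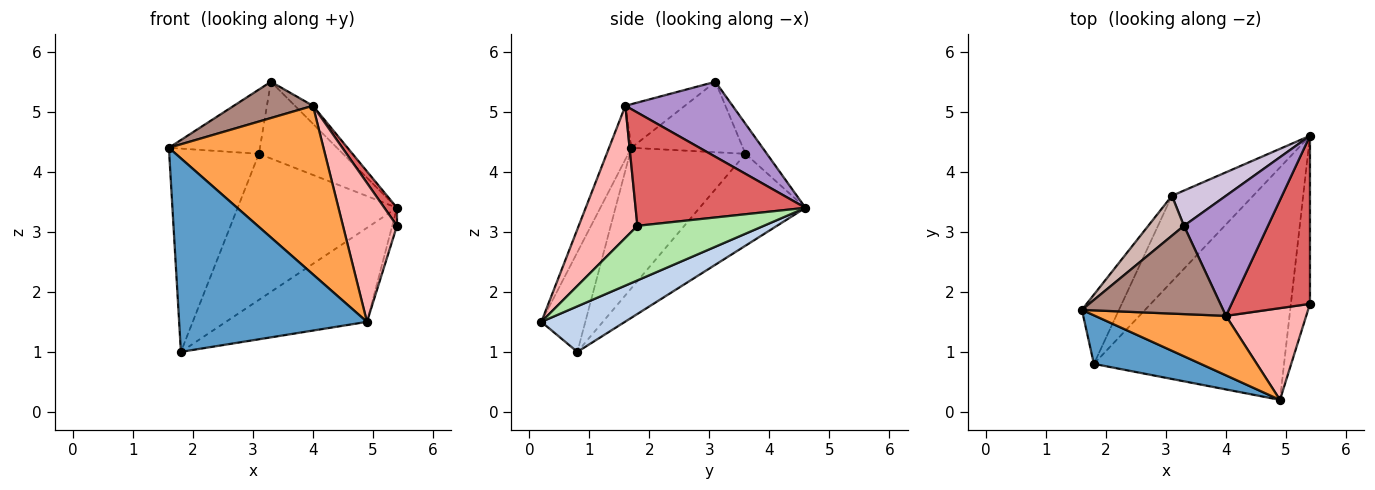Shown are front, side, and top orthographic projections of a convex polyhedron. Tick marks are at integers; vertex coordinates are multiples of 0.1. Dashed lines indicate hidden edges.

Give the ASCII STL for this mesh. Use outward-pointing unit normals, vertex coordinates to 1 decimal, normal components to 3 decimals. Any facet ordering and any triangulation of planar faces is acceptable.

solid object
 facet normal -0.221 -0.946 0.237
  outer loop
   vertex 1.8 0.8 1.0
   vertex 4.9 0.2 1.5
   vertex 1.6 1.7 4.4
  endloop
 endfacet
 facet normal 0.217 0.366 -0.905
  outer loop
   vertex 1.8 0.8 1.0
   vertex 5.4 4.6 3.4
   vertex 4.9 0.2 1.5
  endloop
 endfacet
 facet normal -0.135 -0.934 0.330
  outer loop
   vertex 4.0 1.6 5.1
   vertex 1.6 1.7 4.4
   vertex 4.9 0.2 1.5
  endloop
 endfacet
 facet normal -0.774 0.600 -0.204
  outer loop
   vertex 3.1 3.6 4.3
   vertex 1.8 0.8 1.0
   vertex 1.6 1.7 4.4
  endloop
 endfacet
 facet normal -0.497 0.748 -0.439
  outer loop
   vertex 3.1 3.6 4.3
   vertex 5.4 4.6 3.4
   vertex 1.8 0.8 1.0
  endloop
 endfacet
 facet normal 0.943 0.035 -0.330
  outer loop
   vertex 5.4 1.8 3.1
   vertex 4.9 0.2 1.5
   vertex 5.4 4.6 3.4
  endloop
 endfacet
 facet normal 0.821 -0.061 0.568
  outer loop
   vertex 5.4 1.8 3.1
   vertex 5.4 4.6 3.4
   vertex 4.0 1.6 5.1
  endloop
 endfacet
 facet normal 0.672 -0.618 0.408
  outer loop
   vertex 5.4 1.8 3.1
   vertex 4.0 1.6 5.1
   vertex 4.9 0.2 1.5
  endloop
 endfacet
 facet normal 0.662 0.111 0.741
  outer loop
   vertex 3.3 3.1 5.5
   vertex 4.0 1.6 5.1
   vertex 5.4 4.6 3.4
  endloop
 endfacet
 facet normal -0.226 0.885 0.407
  outer loop
   vertex 3.3 3.1 5.5
   vertex 5.4 4.6 3.4
   vertex 3.1 3.6 4.3
  endloop
 endfacet
 facet normal -0.275 -0.365 0.889
  outer loop
   vertex 3.3 3.1 5.5
   vertex 1.6 1.7 4.4
   vertex 4.0 1.6 5.1
  endloop
 endfacet
 facet normal -0.721 0.589 0.365
  outer loop
   vertex 3.3 3.1 5.5
   vertex 3.1 3.6 4.3
   vertex 1.6 1.7 4.4
  endloop
 endfacet
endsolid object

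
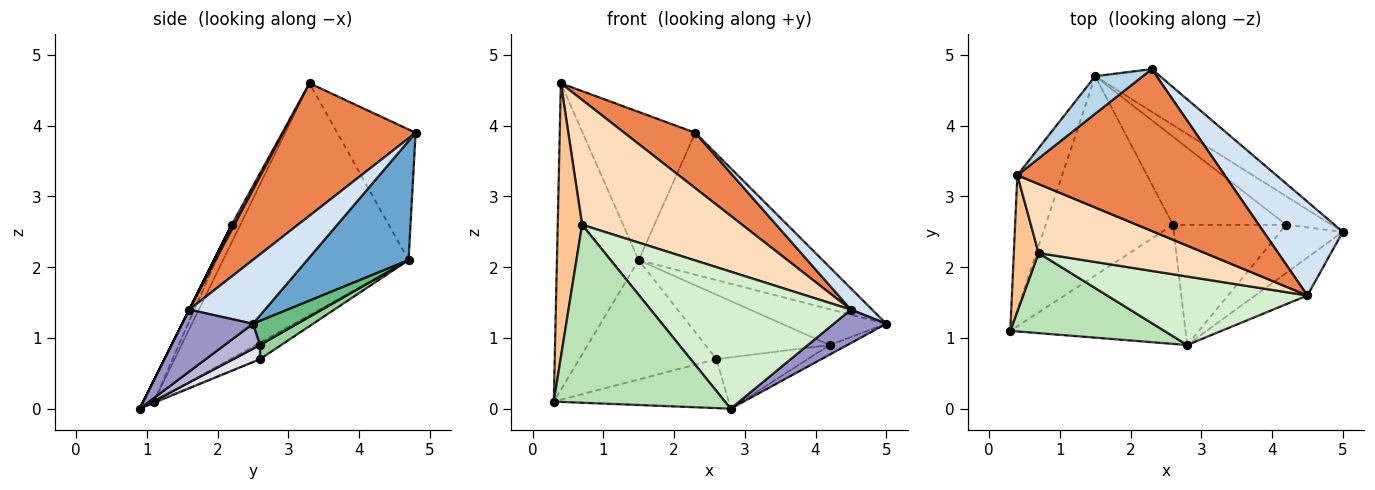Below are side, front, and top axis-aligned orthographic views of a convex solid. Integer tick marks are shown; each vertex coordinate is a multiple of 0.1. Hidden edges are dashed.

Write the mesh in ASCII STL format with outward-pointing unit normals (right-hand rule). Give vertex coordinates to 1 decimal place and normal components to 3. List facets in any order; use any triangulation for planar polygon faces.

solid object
 facet normal 0.467 0.847 -0.255
  outer loop
   vertex 1.5 4.7 2.1
   vertex 2.3 4.8 3.9
   vertex 5.0 2.5 1.2
  endloop
 endfacet
 facet normal -0.901 0.397 -0.174
  outer loop
   vertex 1.5 4.7 2.1
   vertex 0.3 1.1 0.1
   vertex 0.4 3.3 4.6
  endloop
 endfacet
 facet normal -0.559 0.804 0.204
  outer loop
   vertex 1.5 4.7 2.1
   vertex 0.4 3.3 4.6
   vertex 2.3 4.8 3.9
  endloop
 endfacet
 facet normal 0.619 -0.173 0.766
  outer loop
   vertex 4.5 1.6 1.4
   vertex 5.0 2.5 1.2
   vertex 2.3 4.8 3.9
  endloop
 endfacet
 facet normal 0.517 -0.277 0.810
  outer loop
   vertex 4.5 1.6 1.4
   vertex 2.3 4.8 3.9
   vertex 0.4 3.3 4.6
  endloop
 endfacet
 facet normal -0.111 0.511 -0.853
  outer loop
   vertex 2.6 2.6 0.7
   vertex 0.3 1.1 0.1
   vertex 1.5 4.7 2.1
  endloop
 endfacet
 facet normal -0.303 -0.854 0.424
  outer loop
   vertex 0.7 2.2 2.6
   vertex 0.4 3.3 4.6
   vertex 0.3 1.1 0.1
  endloop
 endfacet
 facet normal 0.015 -0.875 0.484
  outer loop
   vertex 0.7 2.2 2.6
   vertex 4.5 1.6 1.4
   vertex 0.4 3.3 4.6
  endloop
 endfacet
 facet normal 0.315 0.742 -0.591
  outer loop
   vertex 4.2 2.6 0.9
   vertex 1.5 4.7 2.1
   vertex 5.0 2.5 1.2
  endloop
 endfacet
 facet normal 0.100 0.588 -0.803
  outer loop
   vertex 4.2 2.6 0.9
   vertex 2.6 2.6 0.7
   vertex 1.5 4.7 2.1
  endloop
 endfacet
 facet normal -0.056 -0.910 0.410
  outer loop
   vertex 2.8 0.9 0.0
   vertex 0.7 2.2 2.6
   vertex 0.3 1.1 0.1
  endloop
 endfacet
 facet normal 0.000 -0.894 0.447
  outer loop
   vertex 2.8 0.9 0.0
   vertex 4.5 1.6 1.4
   vertex 0.7 2.2 2.6
  endloop
 endfacet
 facet normal 0.665 -0.494 -0.560
  outer loop
   vertex 2.8 0.9 0.0
   vertex 5.0 2.5 1.2
   vertex 4.5 1.6 1.4
  endloop
 endfacet
 facet normal 0.365 0.183 -0.913
  outer loop
   vertex 2.8 0.9 0.0
   vertex 4.2 2.6 0.9
   vertex 5.0 2.5 1.2
  endloop
 endfacet
 facet normal -0.007 0.380 -0.925
  outer loop
   vertex 2.8 0.9 0.0
   vertex 0.3 1.1 0.1
   vertex 2.6 2.6 0.7
  endloop
 endfacet
 facet normal 0.114 0.390 -0.914
  outer loop
   vertex 2.8 0.9 0.0
   vertex 2.6 2.6 0.7
   vertex 4.2 2.6 0.9
  endloop
 endfacet
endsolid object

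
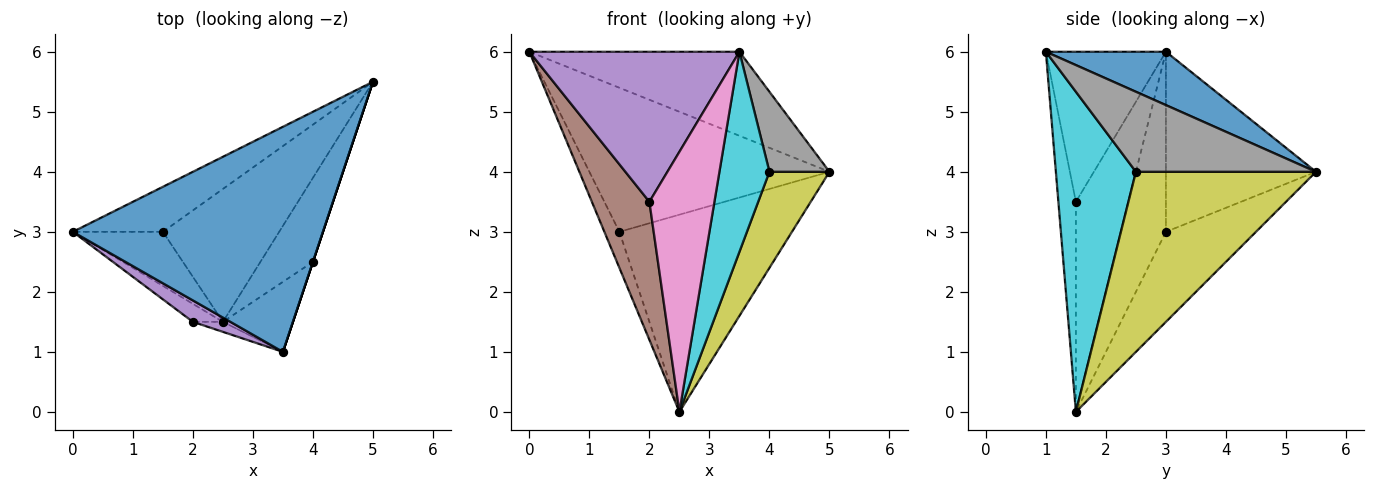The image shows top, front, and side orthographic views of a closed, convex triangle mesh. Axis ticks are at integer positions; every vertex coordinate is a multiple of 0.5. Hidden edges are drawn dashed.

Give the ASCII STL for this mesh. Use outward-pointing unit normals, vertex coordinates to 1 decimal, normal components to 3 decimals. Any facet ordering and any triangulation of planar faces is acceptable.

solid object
 facet normal 0.196 0.343 0.919
  outer loop
   vertex 3.5 1.0 6.0
   vertex 5.0 5.5 4.0
   vertex 0.0 3.0 6.0
  endloop
 endfacet
 facet normal -0.512 0.820 -0.256
  outer loop
   vertex 1.5 3.0 3.0
   vertex 0.0 3.0 6.0
   vertex 5.0 5.5 4.0
  endloop
 endfacet
 facet normal -0.857 0.286 -0.429
  outer loop
   vertex 1.5 3.0 3.0
   vertex 2.5 1.5 0.0
   vertex 0.0 3.0 6.0
  endloop
 endfacet
 facet normal -0.397 0.761 -0.513
  outer loop
   vertex 1.5 3.0 3.0
   vertex 5.0 5.5 4.0
   vertex 2.5 1.5 0.0
  endloop
 endfacet
 facet normal -0.492 -0.862 0.123
  outer loop
   vertex 2.0 1.5 3.5
   vertex 3.5 1.0 6.0
   vertex 0.0 3.0 6.0
  endloop
 endfacet
 facet normal -0.671 -0.735 -0.096
  outer loop
   vertex 2.0 1.5 3.5
   vertex 0.0 3.0 6.0
   vertex 2.5 1.5 0.0
  endloop
 endfacet
 facet normal -0.260 -0.965 -0.037
  outer loop
   vertex 2.0 1.5 3.5
   vertex 2.5 1.5 0.0
   vertex 3.5 1.0 6.0
  endloop
 endfacet
 facet normal 0.949 -0.316 0.000
  outer loop
   vertex 4.0 2.5 4.0
   vertex 5.0 5.5 4.0
   vertex 3.5 1.0 6.0
  endloop
 endfacet
 facet normal 0.914 -0.305 -0.267
  outer loop
   vertex 4.0 2.5 4.0
   vertex 2.5 1.5 0.0
   vertex 5.0 5.5 4.0
  endloop
 endfacet
 facet normal 0.834 -0.521 -0.182
  outer loop
   vertex 4.0 2.5 4.0
   vertex 3.5 1.0 6.0
   vertex 2.5 1.5 0.0
  endloop
 endfacet
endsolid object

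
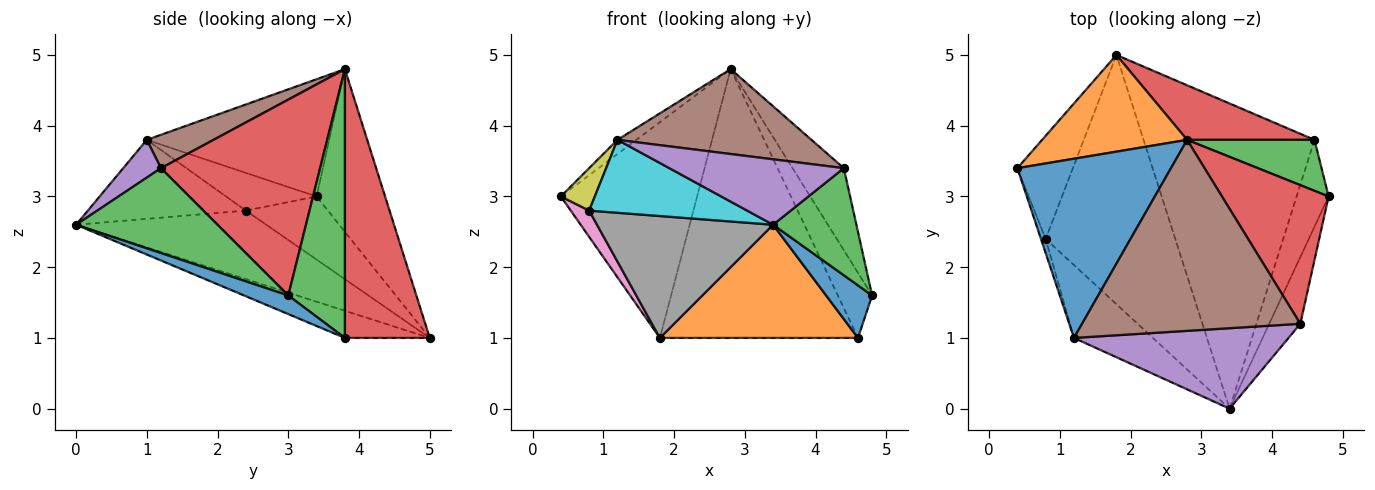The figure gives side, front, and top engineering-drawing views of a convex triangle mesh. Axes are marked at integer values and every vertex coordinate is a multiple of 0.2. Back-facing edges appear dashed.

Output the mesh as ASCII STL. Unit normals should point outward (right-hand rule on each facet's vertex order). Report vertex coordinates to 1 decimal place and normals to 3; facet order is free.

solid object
 facet normal -0.605 0.063 0.793
  outer loop
   vertex 1.2 1.0 3.8
   vertex 2.8 3.8 4.8
   vertex 0.4 3.4 3.0
  endloop
 endfacet
 facet normal -0.417 0.829 0.372
  outer loop
   vertex 1.8 5.0 1.0
   vertex 0.4 3.4 3.0
   vertex 2.8 3.8 4.8
  endloop
 endfacet
 facet normal 0.822 -0.484 -0.301
  outer loop
   vertex 4.4 1.2 3.4
   vertex 3.4 0.0 2.6
   vertex 4.8 3.0 1.6
  endloop
 endfacet
 facet normal 0.845 0.272 0.460
  outer loop
   vertex 4.4 1.2 3.4
   vertex 4.8 3.0 1.6
   vertex 2.8 3.8 4.8
  endloop
 endfacet
 facet normal 0.135 -0.625 0.769
  outer loop
   vertex 4.4 1.2 3.4
   vertex 1.2 1.0 3.8
   vertex 3.4 0.0 2.6
  endloop
 endfacet
 facet normal 0.138 -0.402 0.905
  outer loop
   vertex 4.4 1.2 3.4
   vertex 2.8 3.8 4.8
   vertex 1.2 1.0 3.8
  endloop
 endfacet
 facet normal -0.741 -0.166 -0.651
  outer loop
   vertex 0.8 2.4 2.8
   vertex 0.4 3.4 3.0
   vertex 1.8 5.0 1.0
  endloop
 endfacet
 facet normal -0.429 -0.397 -0.812
  outer loop
   vertex 0.8 2.4 2.8
   vertex 1.8 5.0 1.0
   vertex 3.4 0.0 2.6
  endloop
 endfacet
 facet normal -0.930 -0.349 -0.116
  outer loop
   vertex 0.8 2.4 2.8
   vertex 1.2 1.0 3.8
   vertex 0.4 3.4 3.0
  endloop
 endfacet
 facet normal -0.577 -0.577 -0.577
  outer loop
   vertex 0.8 2.4 2.8
   vertex 3.4 0.0 2.6
   vertex 1.2 1.0 3.8
  endloop
 endfacet
 facet normal 0.445 -0.463 -0.766
  outer loop
   vertex 4.6 3.8 1.0
   vertex 4.8 3.0 1.6
   vertex 3.4 0.0 2.6
  endloop
 endfacet
 facet normal -0.147 -0.344 -0.927
  outer loop
   vertex 4.6 3.8 1.0
   vertex 3.4 0.0 2.6
   vertex 1.8 5.0 1.0
  endloop
 endfacet
 facet normal 0.793 0.480 0.376
  outer loop
   vertex 4.6 3.8 1.0
   vertex 2.8 3.8 4.8
   vertex 4.8 3.0 1.6
  endloop
 endfacet
 facet normal 0.387 0.904 0.183
  outer loop
   vertex 4.6 3.8 1.0
   vertex 1.8 5.0 1.0
   vertex 2.8 3.8 4.8
  endloop
 endfacet
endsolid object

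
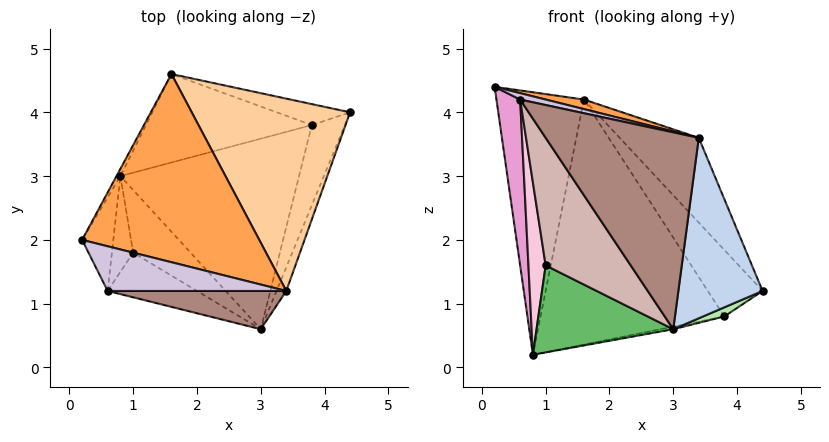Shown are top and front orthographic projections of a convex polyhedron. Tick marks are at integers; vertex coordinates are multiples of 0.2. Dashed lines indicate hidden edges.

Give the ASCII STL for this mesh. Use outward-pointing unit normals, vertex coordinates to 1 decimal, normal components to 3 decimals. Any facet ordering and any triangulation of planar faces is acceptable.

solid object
 facet normal -0.881 0.473 -0.013
  outer loop
   vertex 1.6 4.6 4.2
   vertex 0.8 3.0 0.2
   vertex 0.2 2.0 4.4
  endloop
 endfacet
 facet normal 0.927 -0.373 -0.049
  outer loop
   vertex 3.4 1.2 3.6
   vertex 3.0 0.6 0.6
   vertex 4.4 4.0 1.2
  endloop
 endfacet
 facet normal 0.231 -0.049 0.972
  outer loop
   vertex 3.4 1.2 3.6
   vertex 1.6 4.6 4.2
   vertex 0.2 2.0 4.4
  endloop
 endfacet
 facet normal 0.730 0.276 0.626
  outer loop
   vertex 3.4 1.2 3.6
   vertex 4.4 4.0 1.2
   vertex 1.6 4.6 4.2
  endloop
 endfacet
 facet normal -0.615 -0.640 -0.461
  outer loop
   vertex 1.0 1.8 1.6
   vertex 0.8 3.0 0.2
   vertex 3.0 0.6 0.6
  endloop
 endfacet
 facet normal 0.573 -0.092 -0.814
  outer loop
   vertex 3.8 3.8 0.8
   vertex 4.4 4.0 1.2
   vertex 3.0 0.6 0.6
  endloop
 endfacet
 facet normal 0.193 0.013 -0.981
  outer loop
   vertex 3.8 3.8 0.8
   vertex 3.0 0.6 0.6
   vertex 0.8 3.0 0.2
  endloop
 endfacet
 facet normal -0.117 0.947 -0.298
  outer loop
   vertex 3.8 3.8 0.8
   vertex 1.6 4.6 4.2
   vertex 4.4 4.0 1.2
  endloop
 endfacet
 facet normal -0.180 0.925 -0.334
  outer loop
   vertex 3.8 3.8 0.8
   vertex 0.8 3.0 0.2
   vertex 1.6 4.6 4.2
  endloop
 endfacet
 facet normal 0.208 -0.138 0.968
  outer loop
   vertex 0.6 1.2 4.2
   vertex 3.4 1.2 3.6
   vertex 0.2 2.0 4.4
  endloop
 endfacet
 facet normal 0.041 -0.981 0.191
  outer loop
   vertex 0.6 1.2 4.2
   vertex 3.0 0.6 0.6
   vertex 3.4 1.2 3.6
  endloop
 endfacet
 facet normal -0.590 -0.762 -0.267
  outer loop
   vertex 0.6 1.2 4.2
   vertex 1.0 1.8 1.6
   vertex 3.0 0.6 0.6
  endloop
 endfacet
 facet normal -0.893 -0.391 -0.221
  outer loop
   vertex 0.6 1.2 4.2
   vertex 0.2 2.0 4.4
   vertex 0.8 3.0 0.2
  endloop
 endfacet
 facet normal -0.879 -0.416 -0.231
  outer loop
   vertex 0.6 1.2 4.2
   vertex 0.8 3.0 0.2
   vertex 1.0 1.8 1.6
  endloop
 endfacet
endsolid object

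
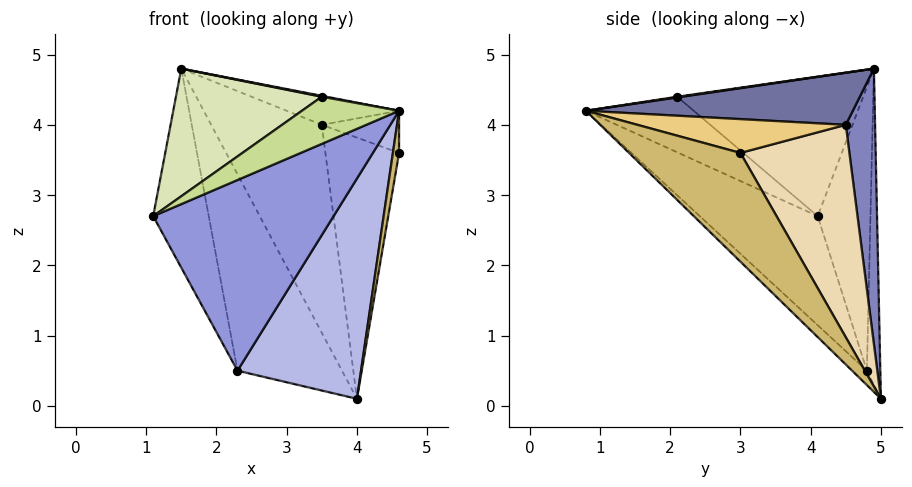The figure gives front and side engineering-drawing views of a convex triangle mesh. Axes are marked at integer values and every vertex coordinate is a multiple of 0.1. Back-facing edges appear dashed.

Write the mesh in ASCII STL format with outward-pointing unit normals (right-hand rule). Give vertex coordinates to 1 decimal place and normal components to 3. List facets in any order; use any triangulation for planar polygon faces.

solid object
 facet normal 0.395 0.166 0.904
  outer loop
   vertex 3.5 4.5 4.0
   vertex 1.5 4.9 4.8
   vertex 4.6 0.8 4.2
  endloop
 endfacet
 facet normal 0.253 0.955 0.155
  outer loop
   vertex 3.5 4.5 4.0
   vertex 4.0 5.0 0.1
   vertex 1.5 4.9 4.8
  endloop
 endfacet
 facet normal -0.476 -0.729 -0.492
  outer loop
   vertex 2.3 4.8 0.5
   vertex 4.6 0.8 4.2
   vertex 1.1 4.1 2.7
  endloop
 endfacet
 facet normal -0.084 -0.702 -0.707
  outer loop
   vertex 2.3 4.8 0.5
   vertex 4.0 5.0 0.1
   vertex 4.6 0.8 4.2
  endloop
 endfacet
 facet normal -0.682 0.717 -0.143
  outer loop
   vertex 2.3 4.8 0.5
   vertex 1.1 4.1 2.7
   vertex 1.5 4.9 4.8
  endloop
 endfacet
 facet normal -0.128 0.991 -0.047
  outer loop
   vertex 2.3 4.8 0.5
   vertex 1.5 4.9 4.8
   vertex 4.0 5.0 0.1
  endloop
 endfacet
 facet normal -0.719 -0.647 0.253
  outer loop
   vertex 3.5 2.1 4.4
   vertex 1.1 4.1 2.7
   vertex 4.6 0.8 4.2
  endloop
 endfacet
 facet normal -0.734 -0.576 0.359
  outer loop
   vertex 3.5 2.1 4.4
   vertex 1.5 4.9 4.8
   vertex 1.1 4.1 2.7
  endloop
 endfacet
 facet normal 0.083 -0.083 0.993
  outer loop
   vertex 3.5 2.1 4.4
   vertex 4.6 0.8 4.2
   vertex 1.5 4.9 4.8
  endloop
 endfacet
 facet normal 0.979 -0.054 -0.199
  outer loop
   vertex 4.6 3.0 3.6
   vertex 4.6 0.8 4.2
   vertex 4.0 5.0 0.1
  endloop
 endfacet
 facet normal 0.579 0.215 0.787
  outer loop
   vertex 4.6 3.0 3.6
   vertex 3.5 4.5 4.0
   vertex 4.6 0.8 4.2
  endloop
 endfacet
 facet normal 0.816 0.551 0.175
  outer loop
   vertex 4.6 3.0 3.6
   vertex 4.0 5.0 0.1
   vertex 3.5 4.5 4.0
  endloop
 endfacet
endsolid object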